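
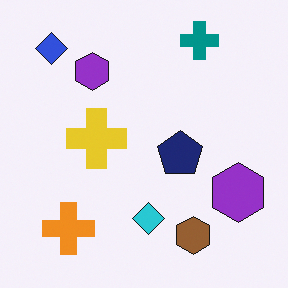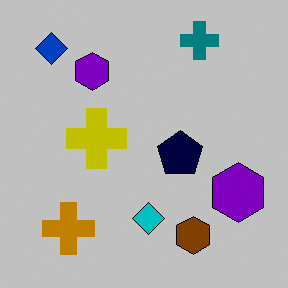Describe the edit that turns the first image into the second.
The image was heavily posterized to just a handful of flat colors.

Each flat color has snapped to a coarser quantized level — most visibly, the near-white background has dropped to a flat grey.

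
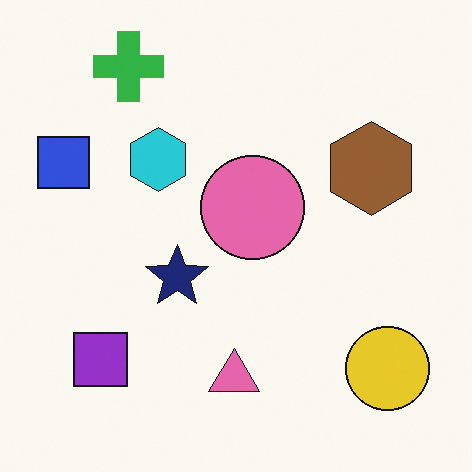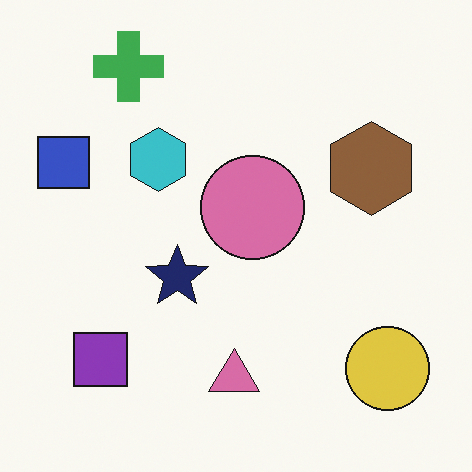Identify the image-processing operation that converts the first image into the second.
It was slightly desaturated.

All colors are more muted and greyish — a global saturation change.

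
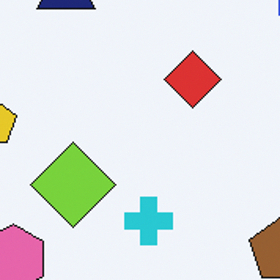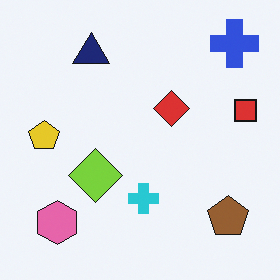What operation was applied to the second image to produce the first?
The image was cropped slightly and scaled back up.

The visible shapes are larger and the field of view is narrower; shapes near the original edges may be partly or wholly outside the frame — a crop-and-rescale.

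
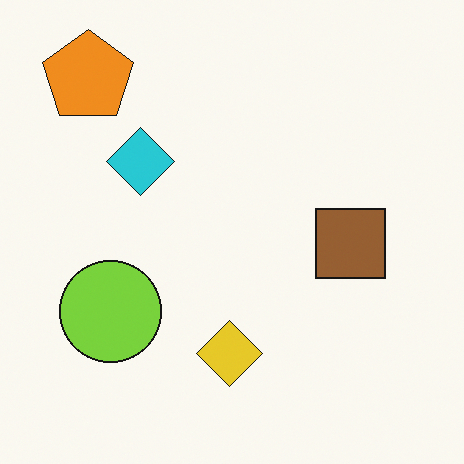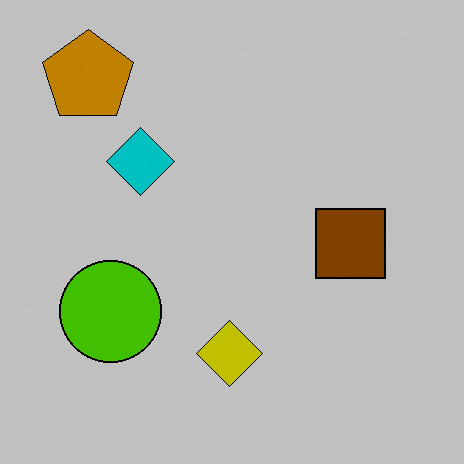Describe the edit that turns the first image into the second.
It was aggressively posterized.

Each flat color has snapped to a coarser quantized level — most visibly, the near-white background has dropped to a flat grey.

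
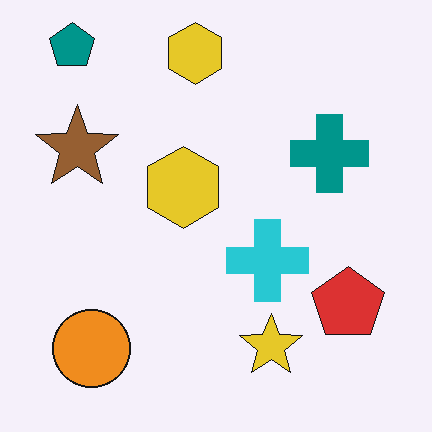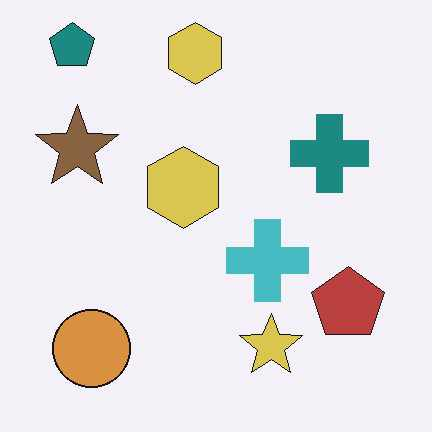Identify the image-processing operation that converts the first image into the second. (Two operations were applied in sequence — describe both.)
The image was slightly desaturated, then JPEG-compressed with visible artifacts.

All colors are more muted and greyish — a global saturation change. Blocky 8×8 compression artifacts appear around shape edges and the flat background shows ringing — characteristic JPEG degradation.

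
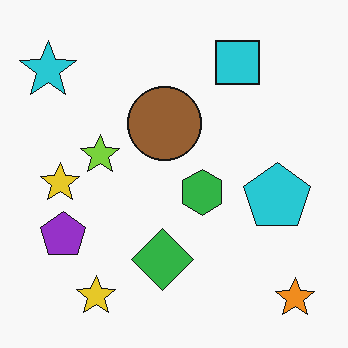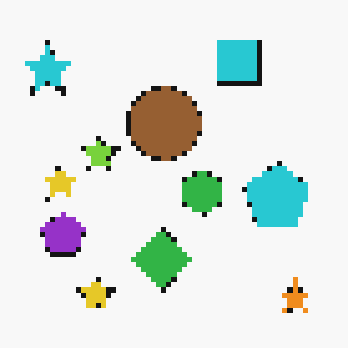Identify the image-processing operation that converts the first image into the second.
Mildly pixelated.

Shapes are reduced to large square blocks; fine edges and outlines are lost — a downscale-then-upscale (mosaic) effect.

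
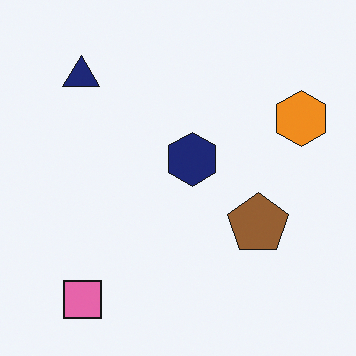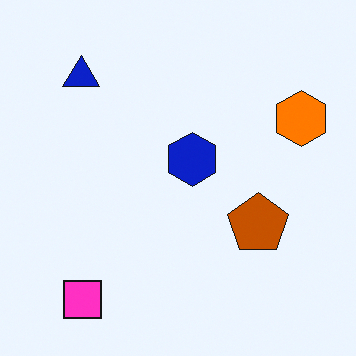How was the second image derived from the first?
The second image is the first made much more vivid (saturation change).

All colors are more vivid — a global saturation change.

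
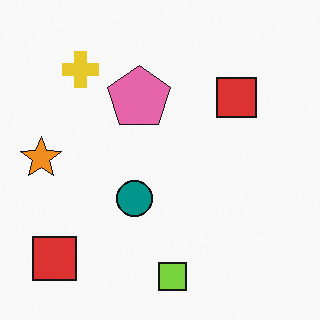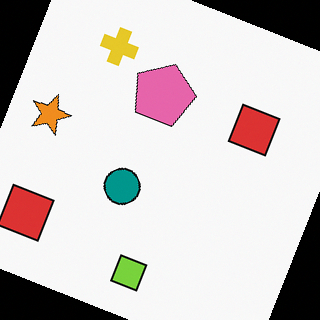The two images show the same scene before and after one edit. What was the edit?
The second image is the first rotated clockwise by a clearly visible amount.

Every shape is tilted by the same angle and the image corners show triangular fill wedges — a whole-image rotation by a non-right angle.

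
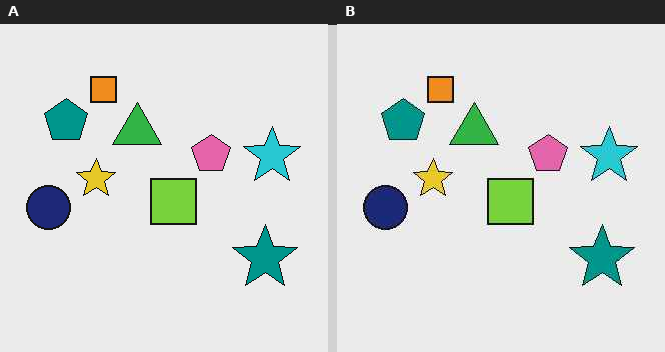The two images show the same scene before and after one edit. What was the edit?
The image was JPEG-compressed with visible artifacts.

Blocky 8×8 compression artifacts appear around shape edges and the flat background shows ringing — characteristic JPEG degradation.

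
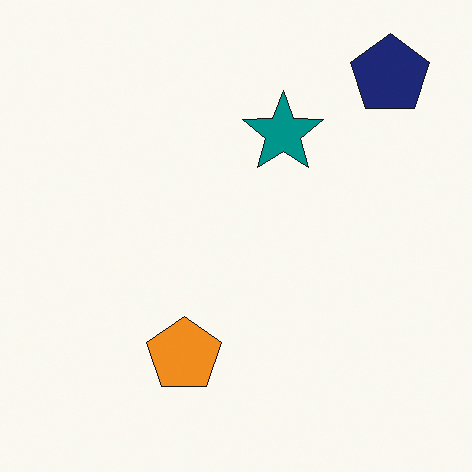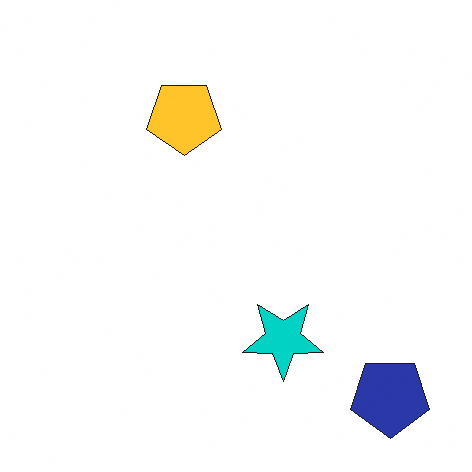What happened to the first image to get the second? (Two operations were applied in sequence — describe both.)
The transformation is: flipped vertically (top ↔ bottom), then brightened a lot.

The navy pentagon is in the top-right of the first image and the bottom-right of the second — shapes on opposite sides of the horizontal midline have swapped in a mirror flip. Every pixel — background and shapes alike — is uniformly brightened.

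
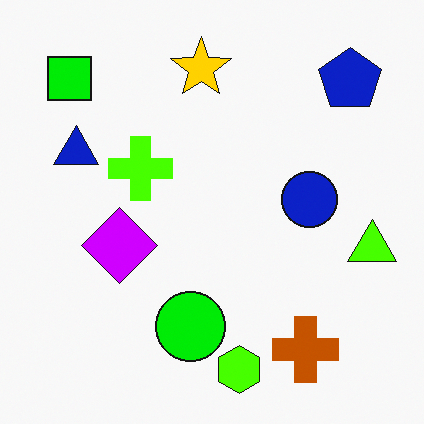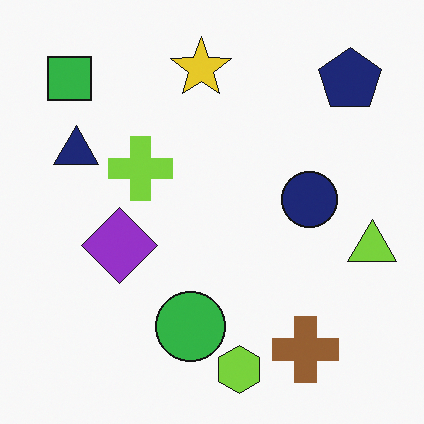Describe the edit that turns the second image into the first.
Made much more vivid (saturation change).

All colors are more vivid — a global saturation change.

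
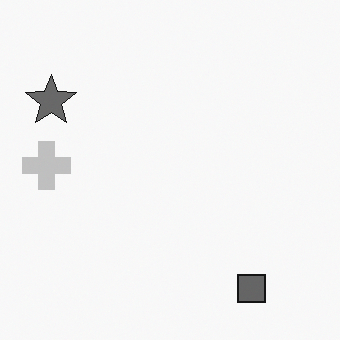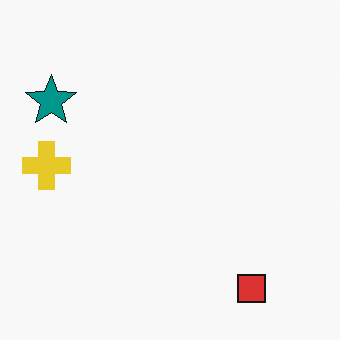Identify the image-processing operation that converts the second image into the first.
The transformation is: converted to grayscale.

All color is removed — every shape is now a shade of grey.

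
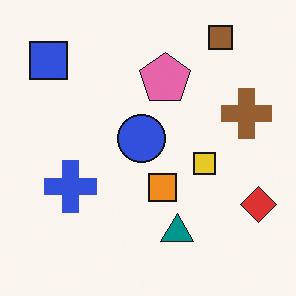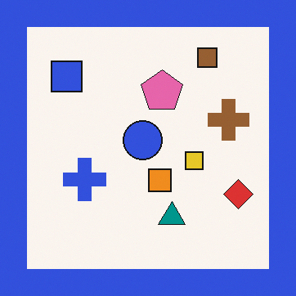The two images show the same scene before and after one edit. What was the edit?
The transformation is: framed with a blue border.

A solid blue frame runs around the edge of the second image, with the content slightly shrunk inside it.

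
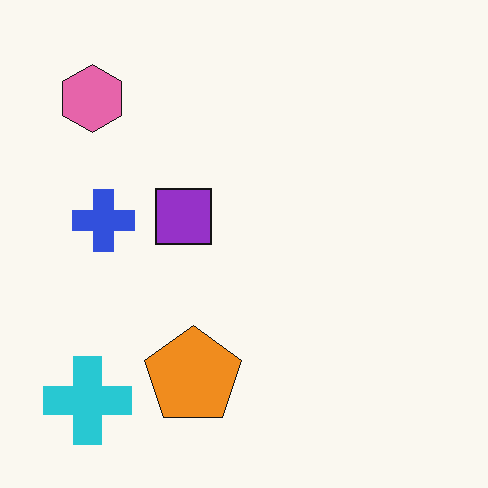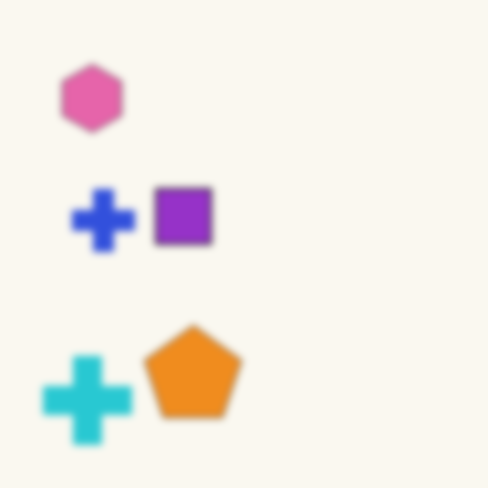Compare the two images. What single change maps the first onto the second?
The transformation is: noticeably gaussian-blurred.

Shape edges and outlines are uniformly softened across the whole image.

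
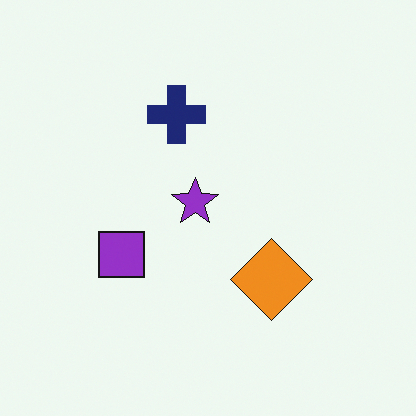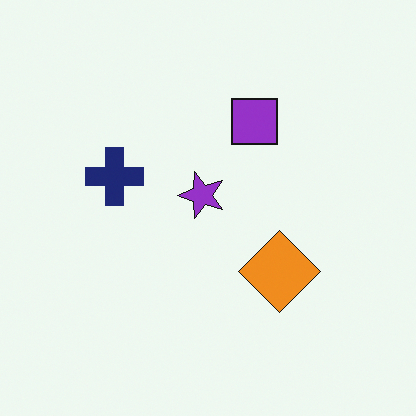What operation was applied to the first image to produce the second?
The second image is the first transposed (reflected across the top-left ↔ bottom-right diagonal).

Shapes have swapped their row and column positions — what was in the top-right is now in the bottom-left — a diagonal reflection.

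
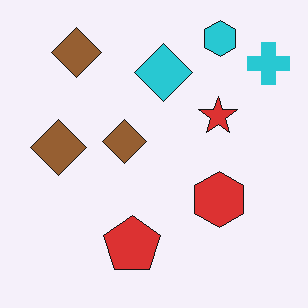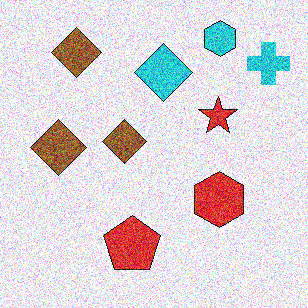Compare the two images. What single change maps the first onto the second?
The transformation is: degraded with a thick layer of grain.

Random speckle covers the whole image, including the flat background.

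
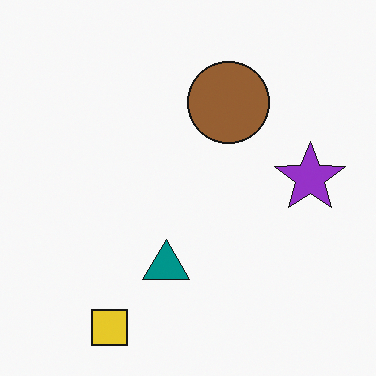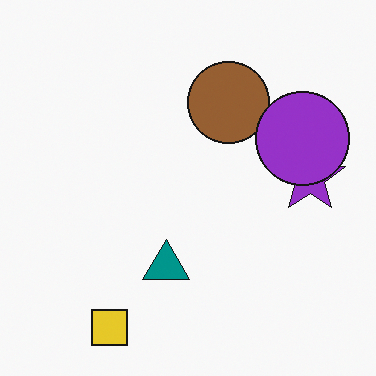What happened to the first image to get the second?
The second image is the first overlaid with an additional purple circle.

A purple circle appears in the second image that is absent from the first.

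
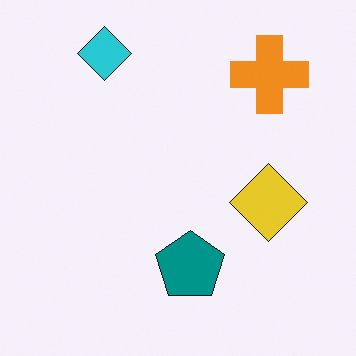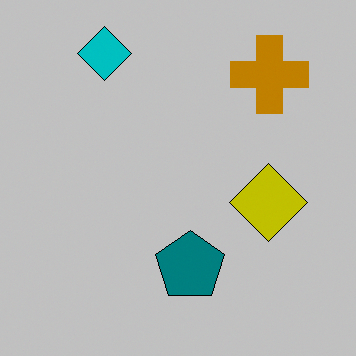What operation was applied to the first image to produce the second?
It was heavily posterized to just a handful of flat colors.

Each flat color has snapped to a coarser quantized level — most visibly, the near-white background has dropped to a flat grey.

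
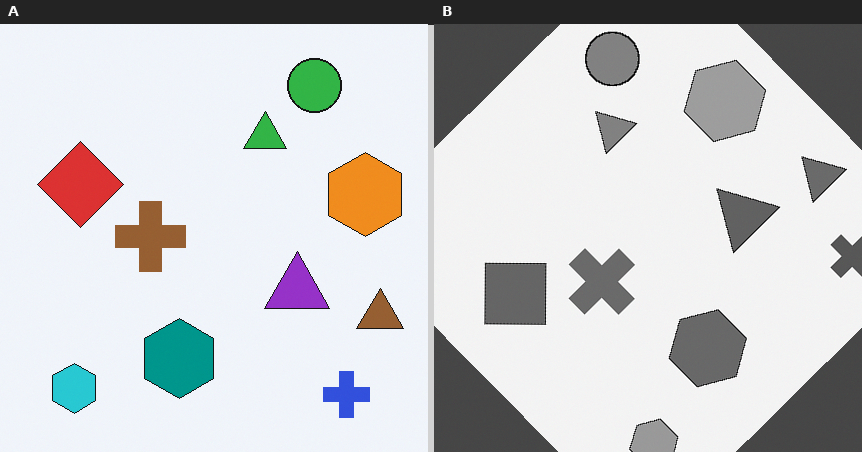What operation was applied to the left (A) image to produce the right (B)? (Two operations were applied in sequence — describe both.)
The transformation is: rotated counter-clockwise by a large amount — several tens of degrees, then converted to grayscale.

Every shape is tilted by the same angle and the image corners show triangular fill wedges — a whole-image rotation by a non-right angle. All color is removed — every shape is now a shade of grey.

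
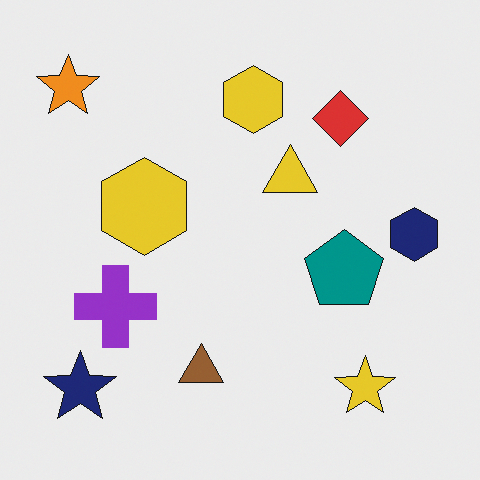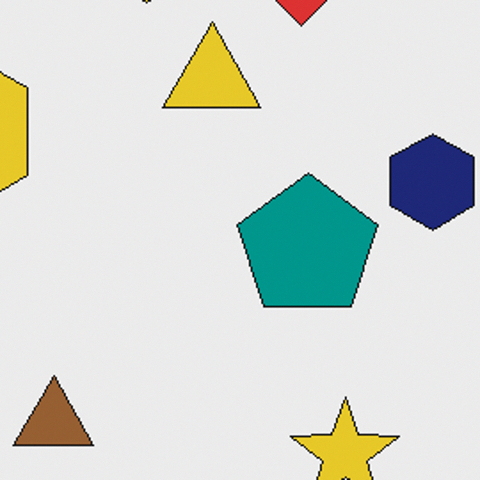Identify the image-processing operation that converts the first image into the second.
The image was cropped tightly and scaled back up.

The visible shapes are larger and the field of view is narrower; shapes near the original edges may be partly or wholly outside the frame — a crop-and-rescale.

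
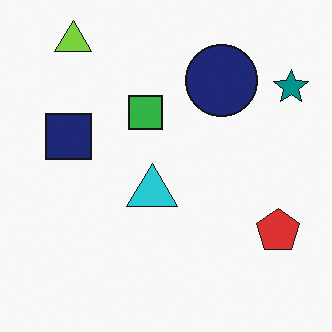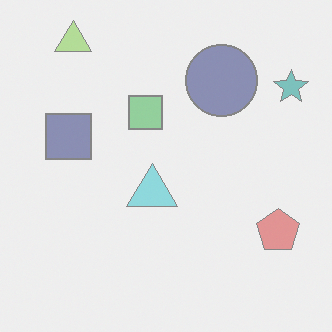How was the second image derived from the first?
The transformation is: washed out (contrast reduced).

Tones are pushed toward mid-grey across the whole image — a global contrast change.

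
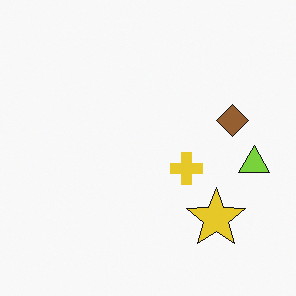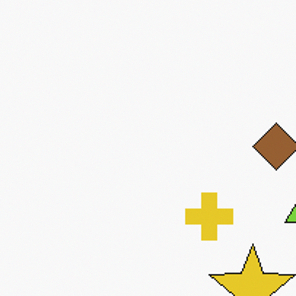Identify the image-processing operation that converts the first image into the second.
This is the original image cropped to a modestly smaller region and rescaled.

The visible shapes are larger and the field of view is narrower; shapes near the original edges may be partly or wholly outside the frame — a crop-and-rescale.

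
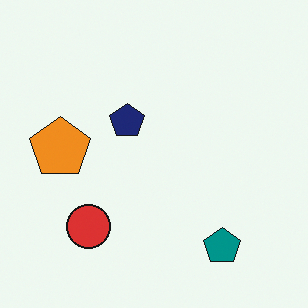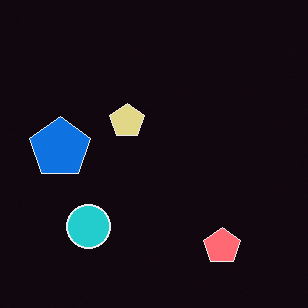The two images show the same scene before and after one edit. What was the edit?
The image was color-inverted (negative).

The light background has become dark and every shape's color is its complement — a photographic negative.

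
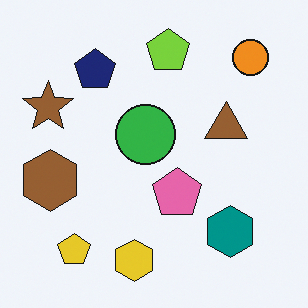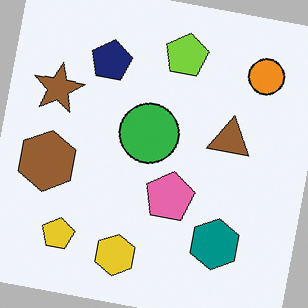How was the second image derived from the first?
This is the original image rotated clockwise by a slight angle.

Every shape is tilted by the same angle and the image corners show triangular fill wedges — a whole-image rotation by a non-right angle.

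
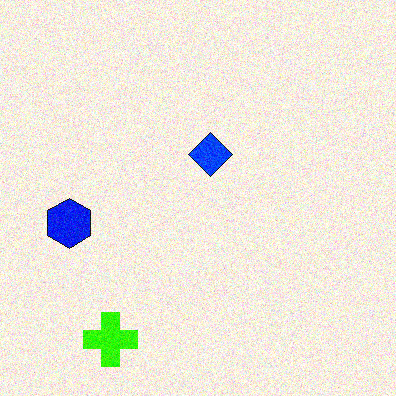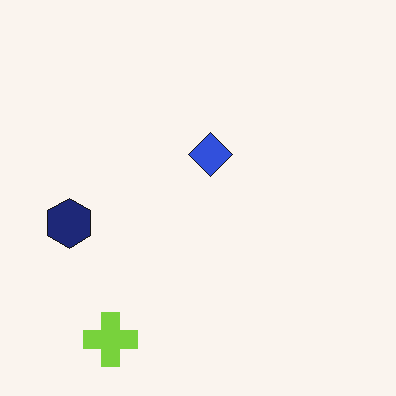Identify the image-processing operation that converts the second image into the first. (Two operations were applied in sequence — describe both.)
The transformation is: heavily oversaturated, then degraded with visible gaussian noise.

All colors are more vivid — a global saturation change. Random speckle covers the whole image, including the flat background.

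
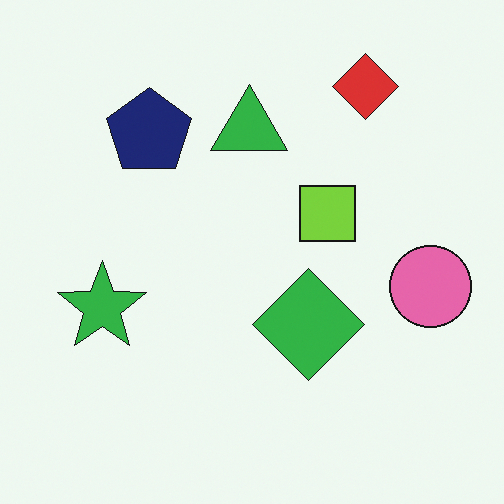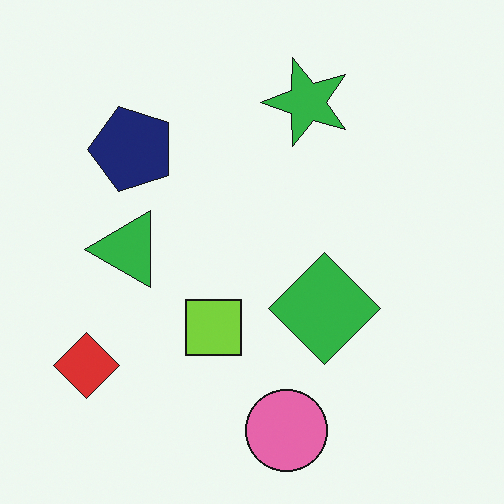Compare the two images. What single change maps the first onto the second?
It was transposed (reflected across the top-left ↔ bottom-right diagonal).

Shapes have swapped their row and column positions — what was in the top-right is now in the bottom-left — a diagonal reflection.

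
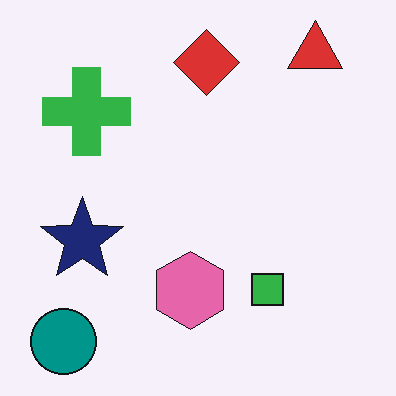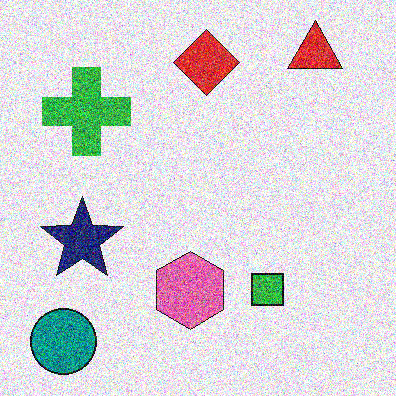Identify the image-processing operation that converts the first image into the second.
The image was degraded with strong gaussian noise.

Random speckle covers the whole image, including the flat background.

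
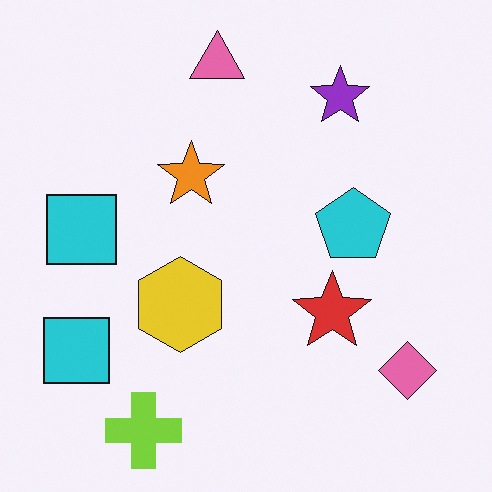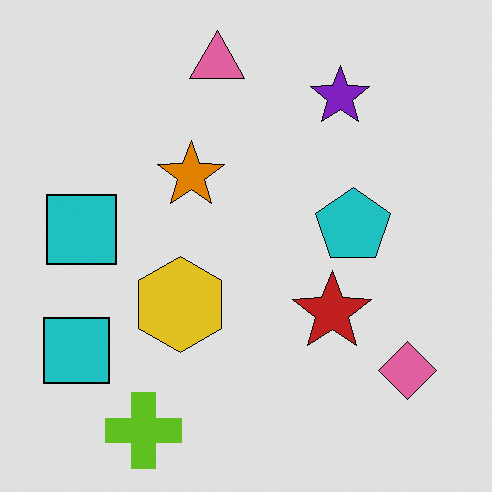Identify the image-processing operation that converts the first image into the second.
This is the original image moderately posterized.

Each flat color has snapped to a coarser quantized level — most visibly, the near-white background has dropped to a flat grey.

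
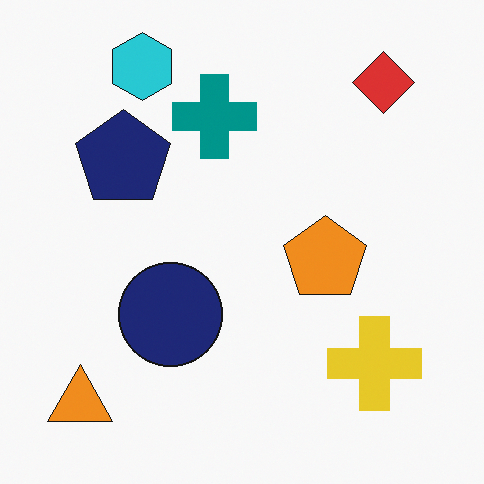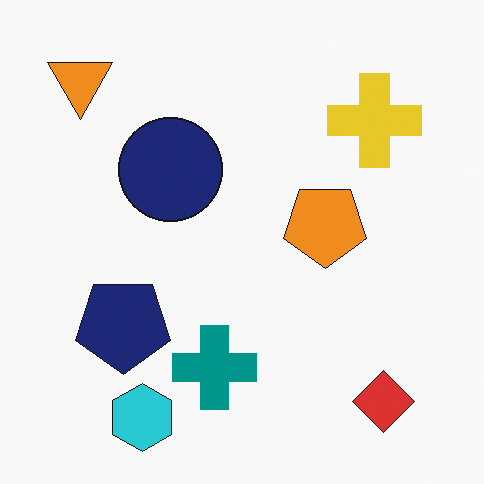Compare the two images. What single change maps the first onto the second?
The transformation is: flipped vertically (top ↔ bottom).

The cyan hexagon is in the top-left of the first image and the bottom-left of the second — shapes on opposite sides of the horizontal midline have swapped in a mirror flip.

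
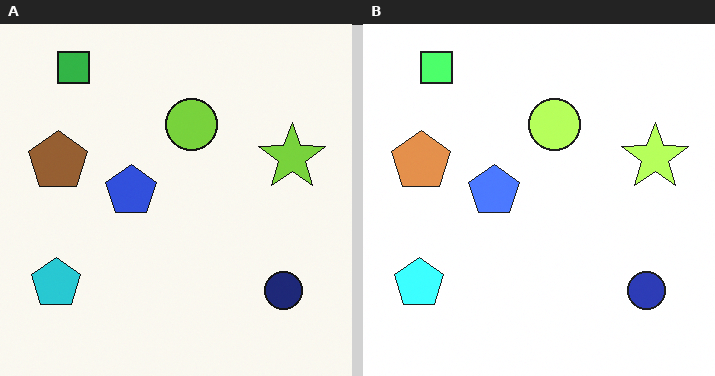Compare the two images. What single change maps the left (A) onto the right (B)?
It was substantially brightened.

Every pixel — background and shapes alike — is uniformly brightened.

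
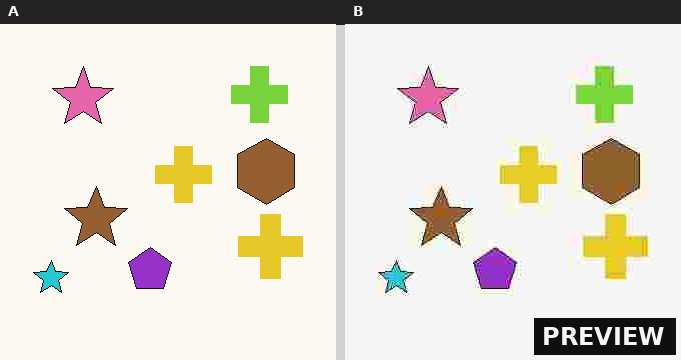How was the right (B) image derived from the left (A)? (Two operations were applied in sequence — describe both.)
This is the original image degraded with heavy JPEG compression, then watermarked with the text "PREVIEW" in the lower-right corner.

Blocky 8×8 compression artifacts appear around shape edges and the flat background shows ringing — characteristic JPEG degradation. A dark label reading "PREVIEW" appears in the lower-right corner.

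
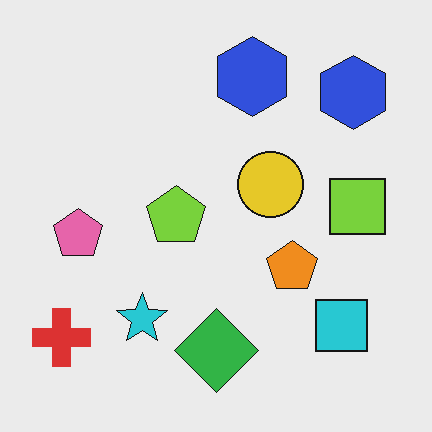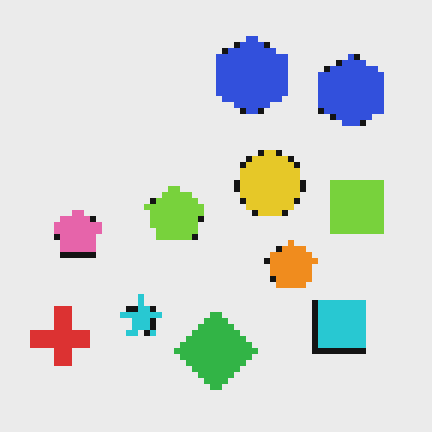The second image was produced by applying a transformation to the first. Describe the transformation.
It was pixelated into visible square blocks.

Shapes are reduced to large square blocks; fine edges and outlines are lost — a downscale-then-upscale (mosaic) effect.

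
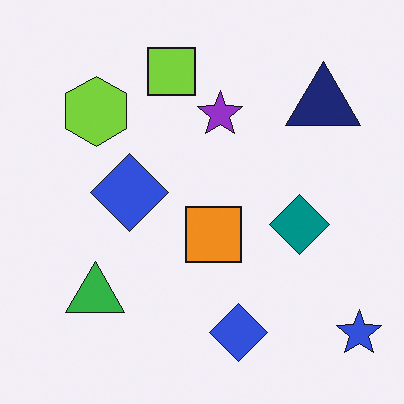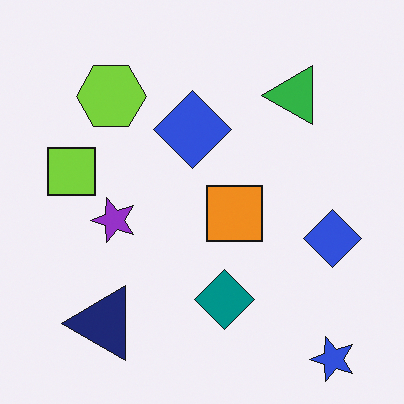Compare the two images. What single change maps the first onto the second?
The second image is the first transposed (reflected across the top-left ↔ bottom-right diagonal).

Shapes have swapped their row and column positions — what was in the top-right is now in the bottom-left — a diagonal reflection.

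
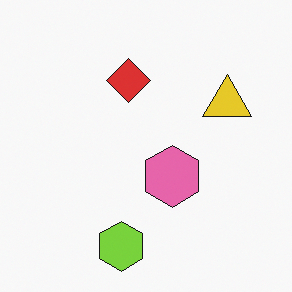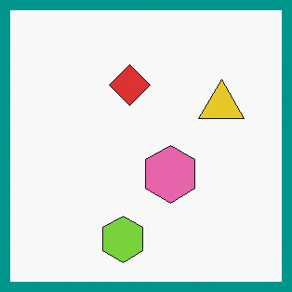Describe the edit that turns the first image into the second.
The second image is the first framed with a teal border.

A solid teal frame runs around the edge of the second image, with the content slightly shrunk inside it.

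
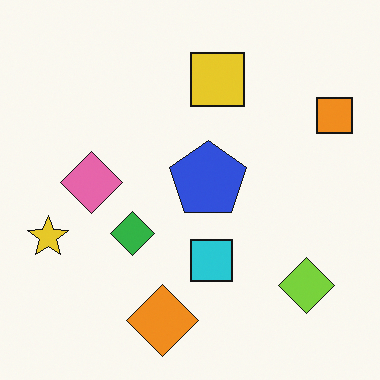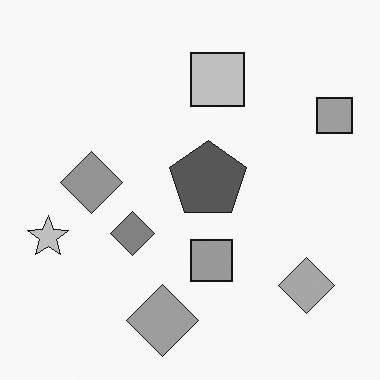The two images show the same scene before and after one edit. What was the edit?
Converted to grayscale.

All color is removed — every shape is now a shade of grey.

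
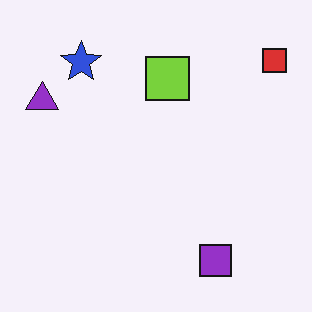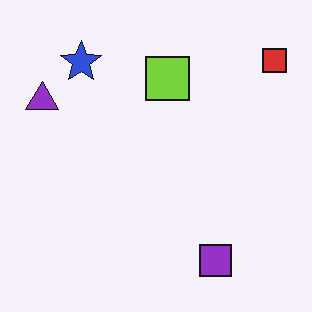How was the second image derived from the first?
It was JPEG-compressed with visible artifacts.

Blocky 8×8 compression artifacts appear around shape edges and the flat background shows ringing — characteristic JPEG degradation.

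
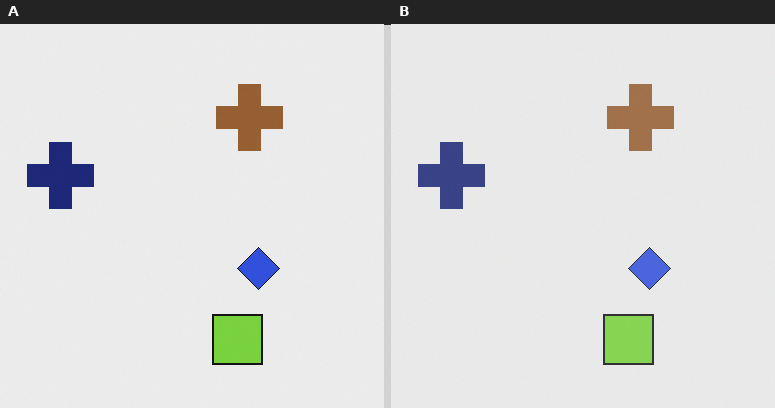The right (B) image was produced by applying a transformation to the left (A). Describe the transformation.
The image was given slightly reduced contrast.

Tones are pushed toward mid-grey across the whole image — a global contrast change.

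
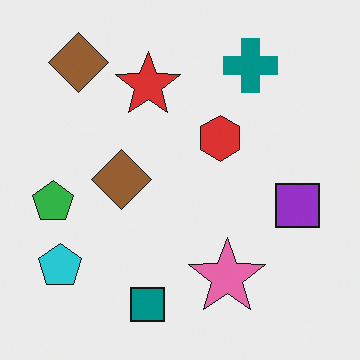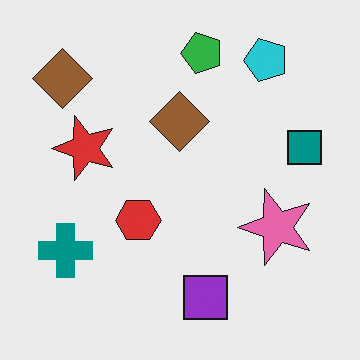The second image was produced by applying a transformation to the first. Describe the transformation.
The transformation is: transposed (reflected across the top-left ↔ bottom-right diagonal).

Shapes have swapped their row and column positions — what was in the top-right is now in the bottom-left — a diagonal reflection.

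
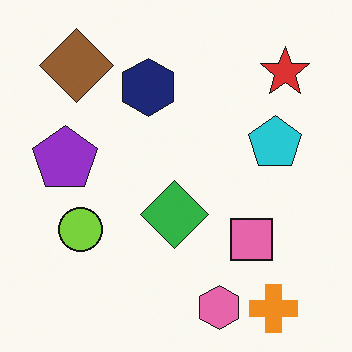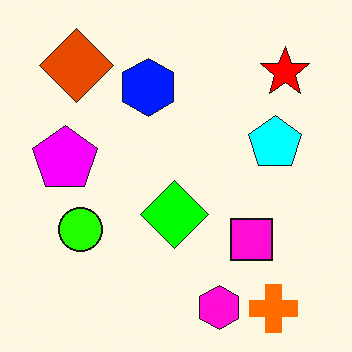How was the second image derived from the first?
This is the original image heavily oversaturated.

All colors are more vivid — a global saturation change.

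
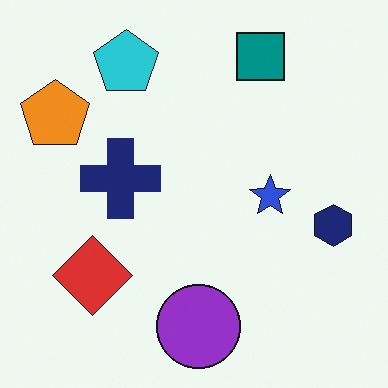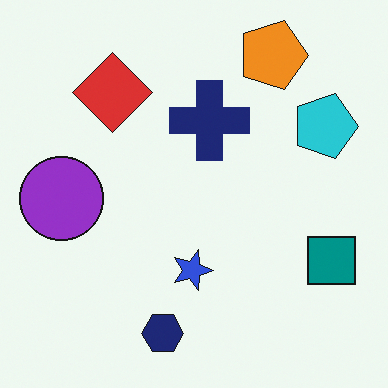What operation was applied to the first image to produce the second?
This is the original image rotated 90° clockwise.

The orange pentagon sits in the top-left of the first image and the top-right of the second — consistent with a whole-image 90° clockwise rotation.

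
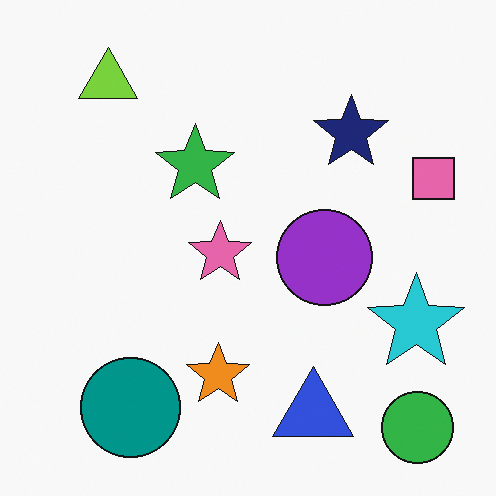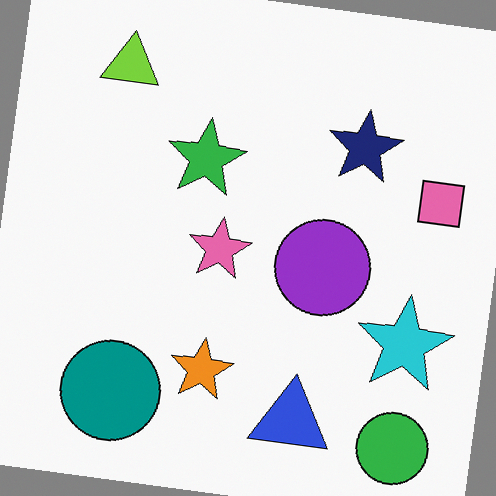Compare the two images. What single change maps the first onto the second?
Rotated clockwise by a small amount.

Every shape is tilted by the same angle and the image corners show triangular fill wedges — a whole-image rotation by a non-right angle.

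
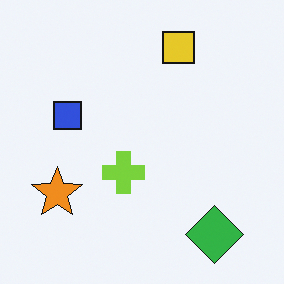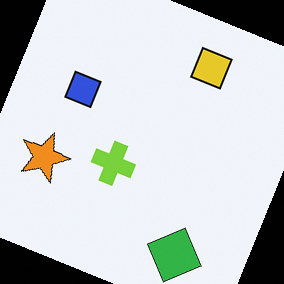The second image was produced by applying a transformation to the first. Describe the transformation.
The transformation is: rotated clockwise by a moderate amount.

Every shape is tilted by the same angle and the image corners show triangular fill wedges — a whole-image rotation by a non-right angle.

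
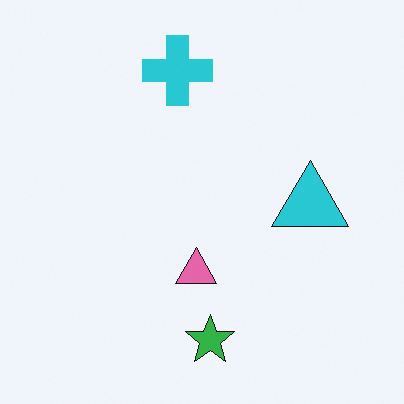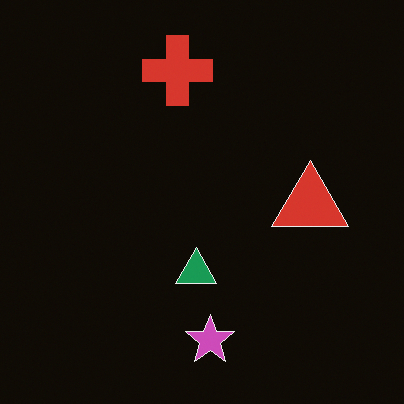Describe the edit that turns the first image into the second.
It was color-inverted (negative).

The light background has become dark and every shape's color is its complement — a photographic negative.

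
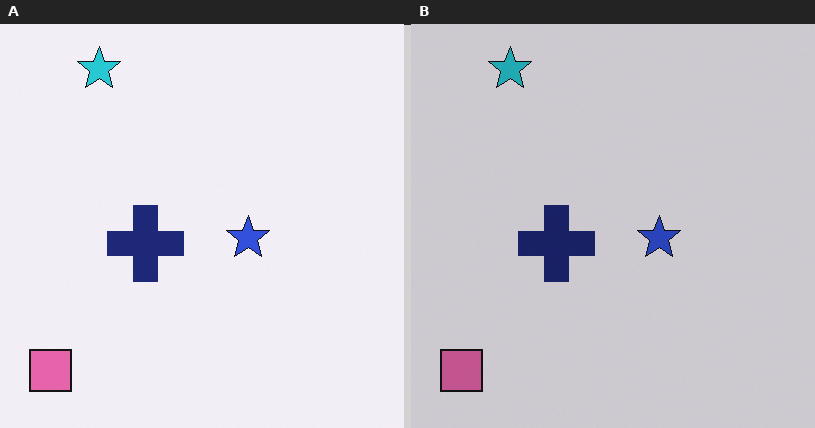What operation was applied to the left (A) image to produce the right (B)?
This is the original image darkened a little.

Every pixel — background and shapes alike — is uniformly darkened.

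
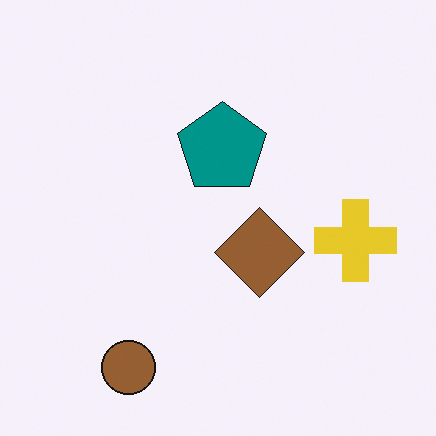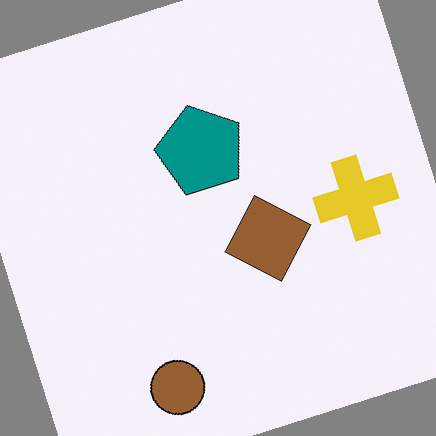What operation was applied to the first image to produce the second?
Rotated counter-clockwise by a clearly visible amount.

Every shape is tilted by the same angle and the image corners show triangular fill wedges — a whole-image rotation by a non-right angle.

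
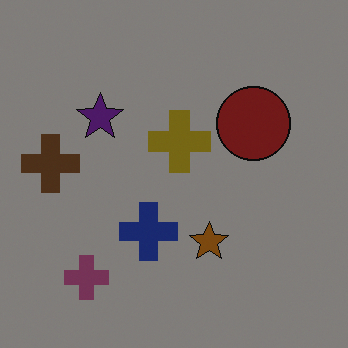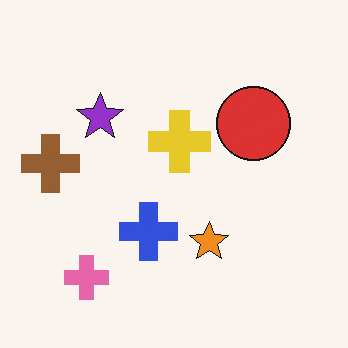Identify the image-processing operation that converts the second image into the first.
The transformation is: darkened a lot.

Every pixel — background and shapes alike — is uniformly darkened.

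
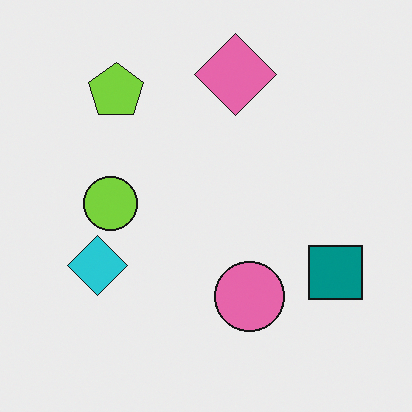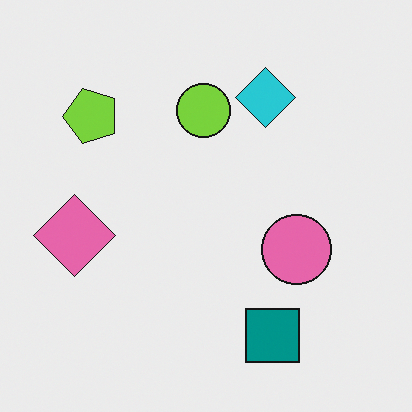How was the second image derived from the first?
It was transposed (reflected across the top-left ↔ bottom-right diagonal).

Shapes have swapped their row and column positions — what was in the top-right is now in the bottom-left — a diagonal reflection.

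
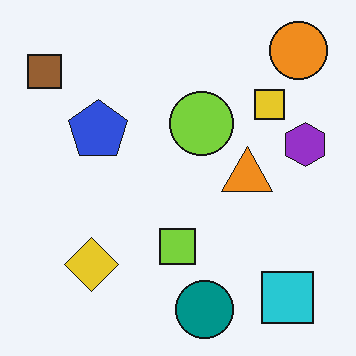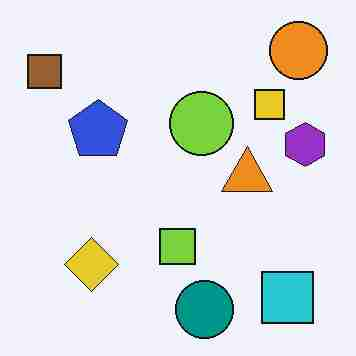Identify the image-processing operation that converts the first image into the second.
This is the original image degraded with heavy JPEG compression.

Blocky 8×8 compression artifacts appear around shape edges and the flat background shows ringing — characteristic JPEG degradation.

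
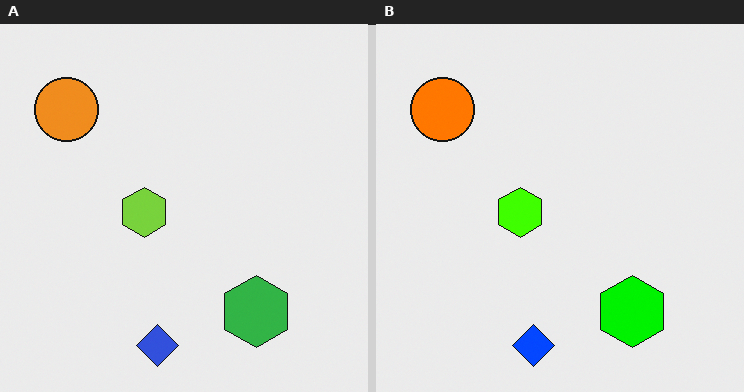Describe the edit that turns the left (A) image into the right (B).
The image was made much more vivid (saturation change).

All colors are more vivid — a global saturation change.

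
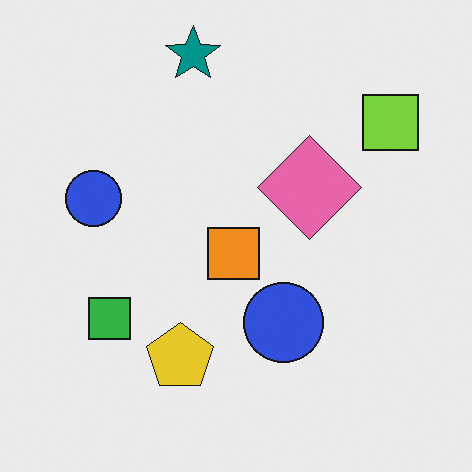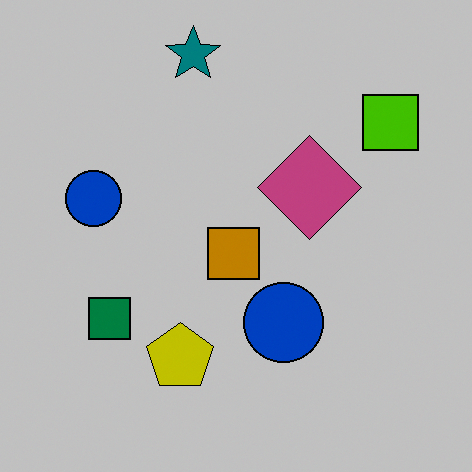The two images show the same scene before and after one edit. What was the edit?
It was aggressively posterized.

Each flat color has snapped to a coarser quantized level — most visibly, the near-white background has dropped to a flat grey.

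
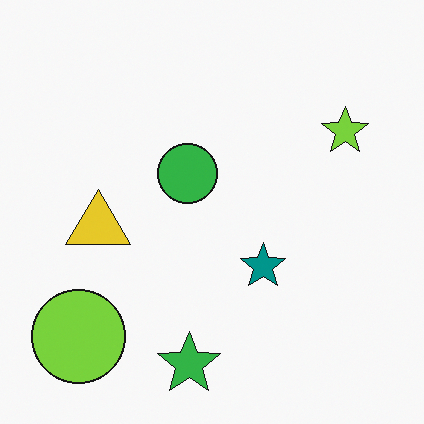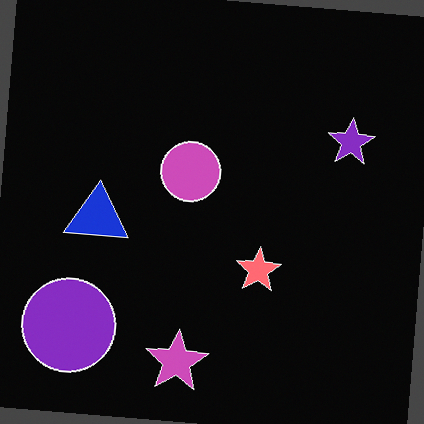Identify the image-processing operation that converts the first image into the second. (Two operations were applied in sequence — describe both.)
The second image is the first color-inverted (negative), then rotated clockwise by a few degrees.

The light background has become dark and every shape's color is its complement — a photographic negative. Every shape is tilted by the same angle and the image corners show triangular fill wedges — a whole-image rotation by a non-right angle.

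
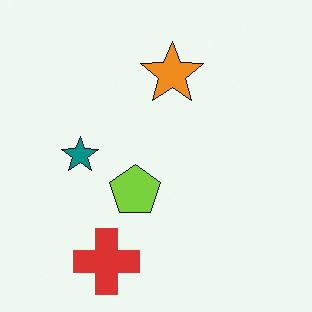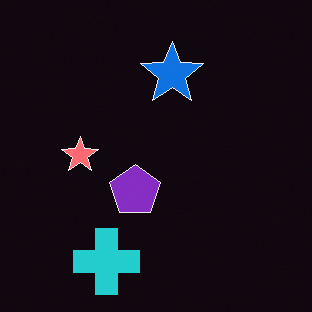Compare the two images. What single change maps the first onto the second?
Color-inverted (negative).

The light background has become dark and every shape's color is its complement — a photographic negative.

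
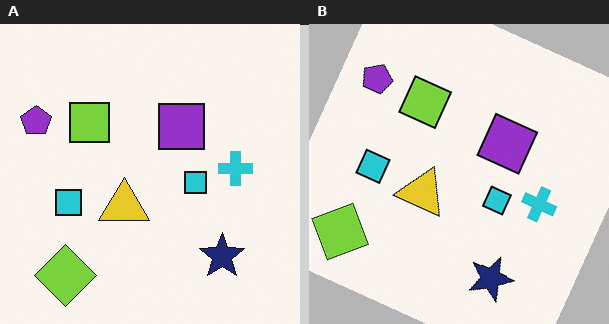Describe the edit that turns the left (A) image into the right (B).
The transformation is: rotated clockwise by a moderate amount.

Every shape is tilted by the same angle and the image corners show triangular fill wedges — a whole-image rotation by a non-right angle.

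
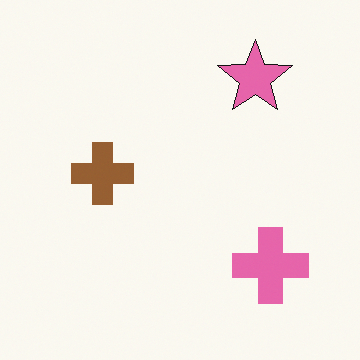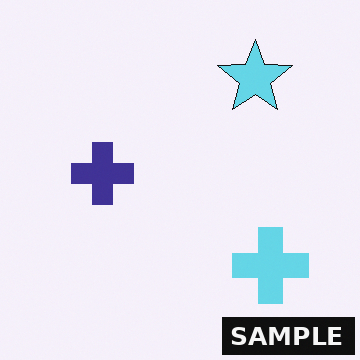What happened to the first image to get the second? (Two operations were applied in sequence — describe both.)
The second image is the first hue-shifted by a large amount, then watermarked with the text "SAMPLE" in the lower-right corner.

Every shape's color has rotated by the same amount around the hue wheel — a uniform hue shift. A dark label reading "SAMPLE" appears in the lower-right corner.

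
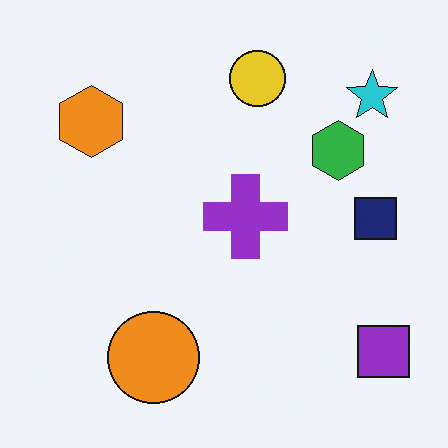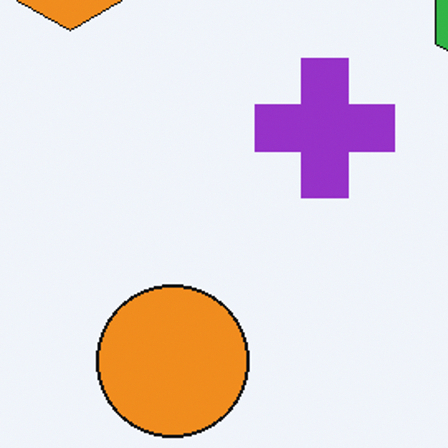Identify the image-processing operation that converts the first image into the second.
The second image is the first cropped to a noticeably smaller region and rescaled.

The visible shapes are larger and the field of view is narrower; shapes near the original edges may be partly or wholly outside the frame — a crop-and-rescale.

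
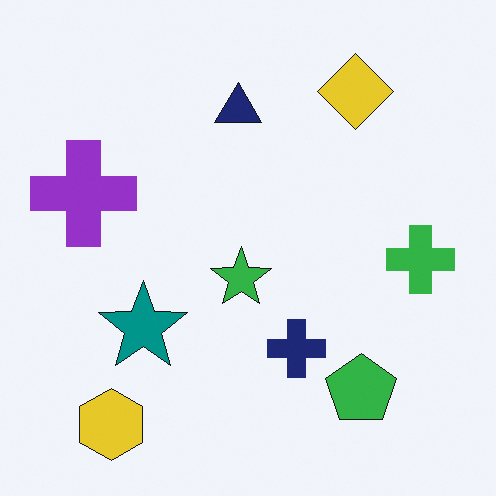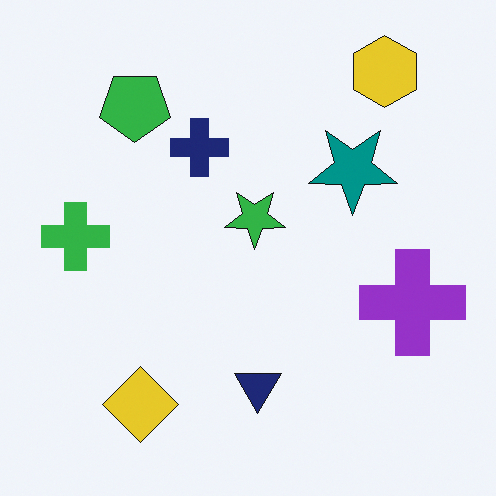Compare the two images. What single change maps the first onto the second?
The image was rotated 180°.

The yellow hexagon sits in the bottom-left of the first image and the top-right of the second — consistent with a whole-image 180° rotation.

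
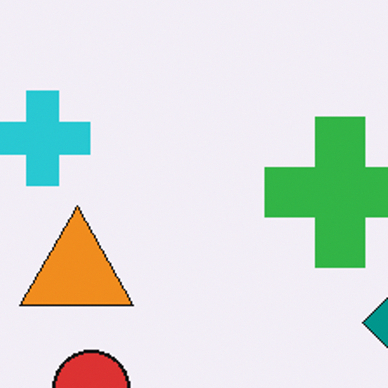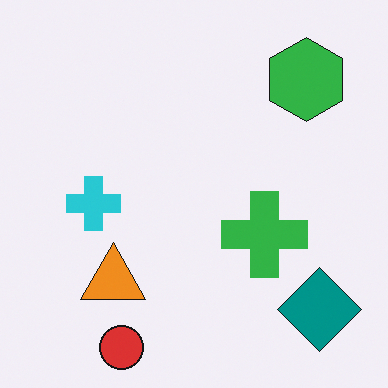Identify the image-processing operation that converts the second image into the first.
The transformation is: cropped tightly and scaled back up.

The visible shapes are larger and the field of view is narrower; shapes near the original edges may be partly or wholly outside the frame — a crop-and-rescale.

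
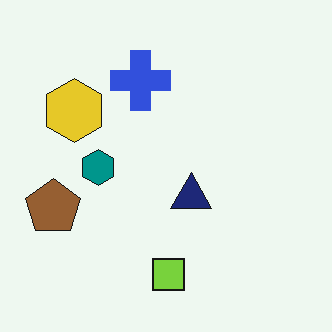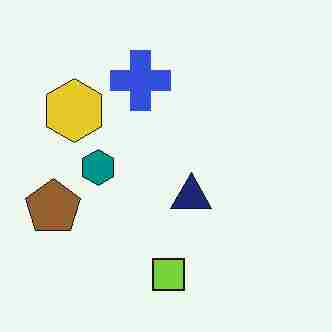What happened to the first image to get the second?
It was heavily JPEG-compressed with obvious blocking artifacts.

Blocky 8×8 compression artifacts appear around shape edges and the flat background shows ringing — characteristic JPEG degradation.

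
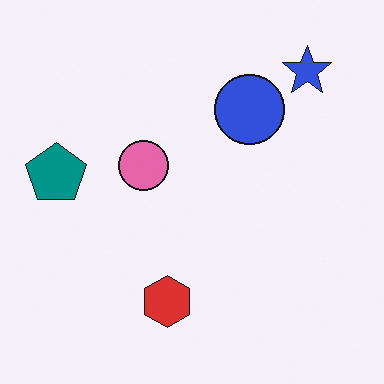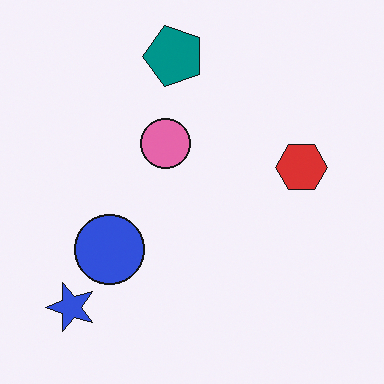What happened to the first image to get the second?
The second image is the first transposed (reflected across the top-left ↔ bottom-right diagonal).

Shapes have swapped their row and column positions — what was in the top-right is now in the bottom-left — a diagonal reflection.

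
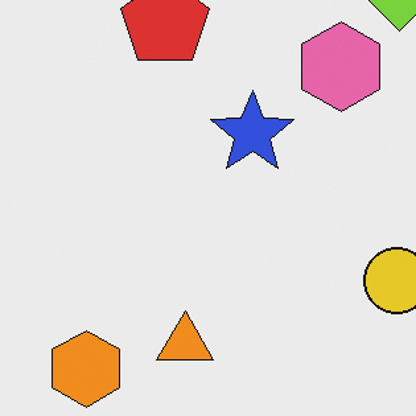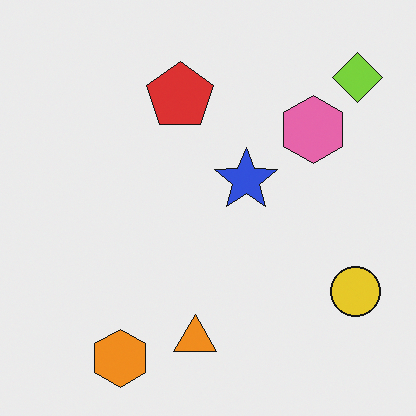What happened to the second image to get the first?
This is the original image cropped slightly and scaled back up.

The visible shapes are larger and the field of view is narrower; shapes near the original edges may be partly or wholly outside the frame — a crop-and-rescale.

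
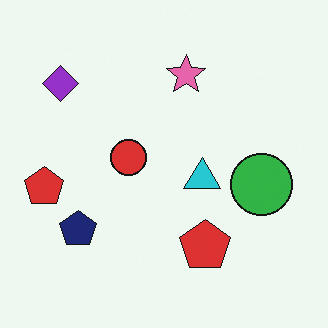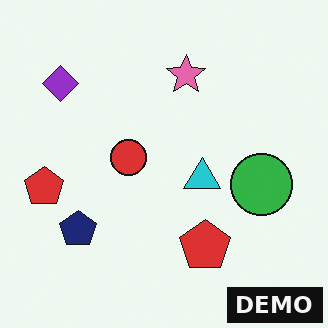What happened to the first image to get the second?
The second image is the first watermarked with the text "DEMO" in the lower-right corner.

A dark label reading "DEMO" appears in the lower-right corner.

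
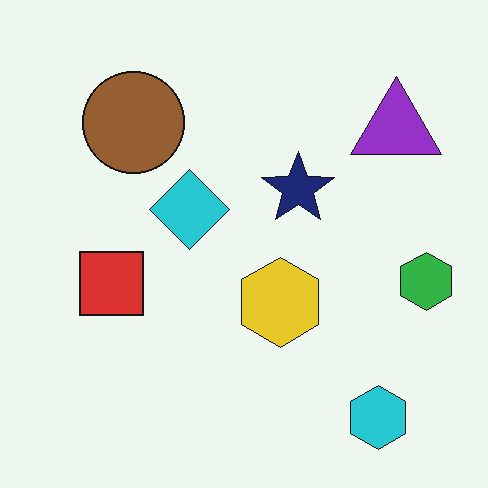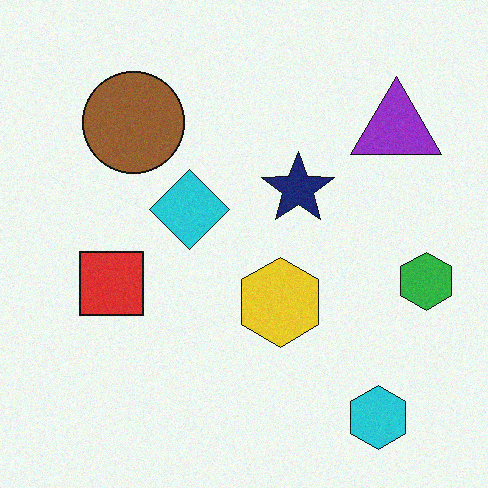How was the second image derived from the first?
The second image is the first degraded with subtle gaussian noise.

Random speckle covers the whole image, including the flat background.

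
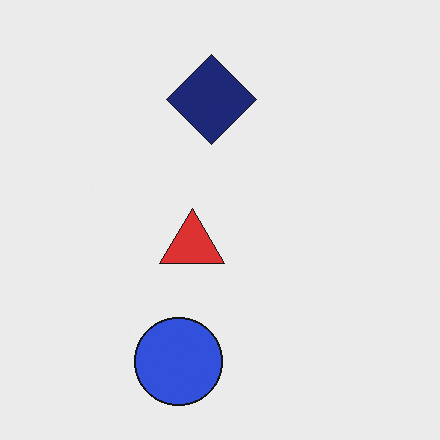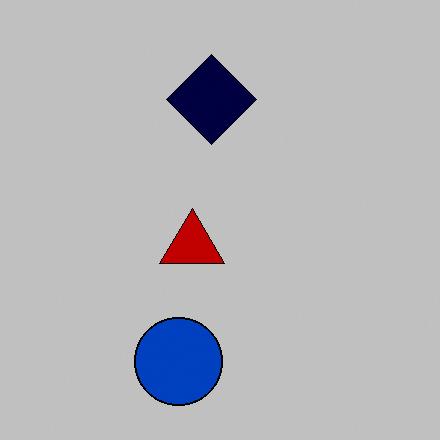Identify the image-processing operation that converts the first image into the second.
The transformation is: aggressively posterized.

Each flat color has snapped to a coarser quantized level — most visibly, the near-white background has dropped to a flat grey.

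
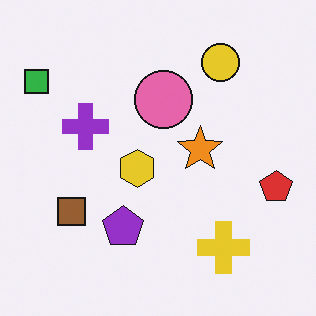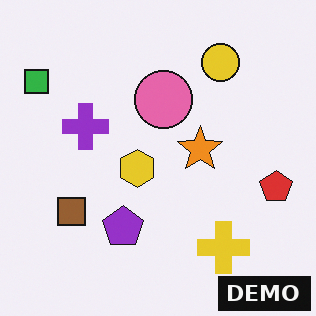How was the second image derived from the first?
It was watermarked with the text "DEMO" in the lower-right corner.

A dark label reading "DEMO" appears in the lower-right corner.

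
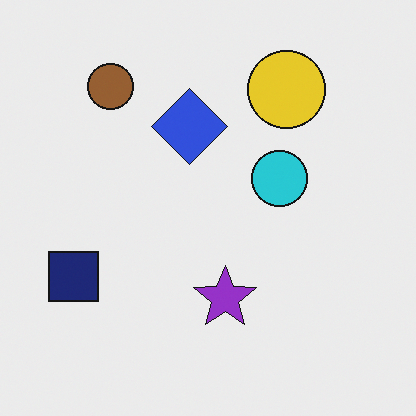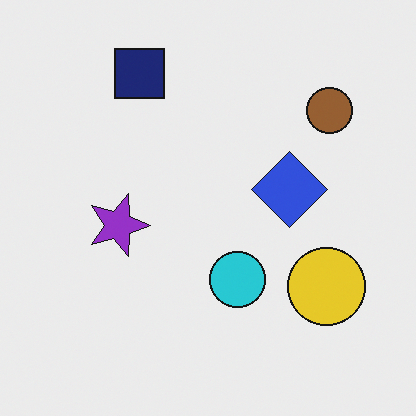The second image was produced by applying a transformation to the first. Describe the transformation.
The second image is the first rotated 90° clockwise.

The brown circle sits in the top-left of the first image and the top-right of the second — consistent with a whole-image 90° clockwise rotation.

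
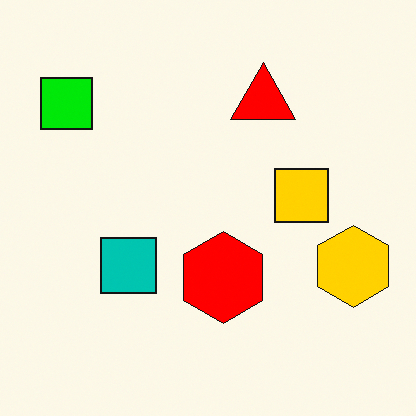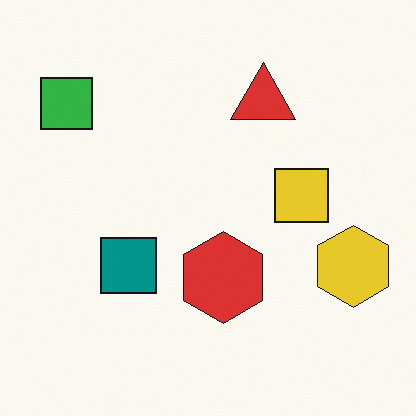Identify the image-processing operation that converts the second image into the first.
It was made much more vivid (saturation change).

All colors are more vivid — a global saturation change.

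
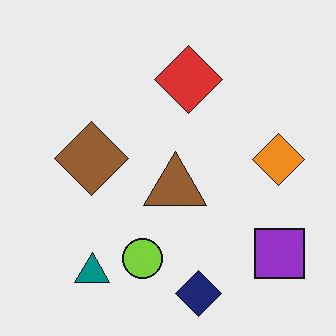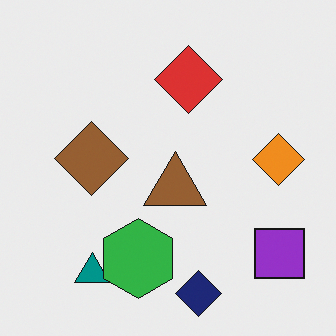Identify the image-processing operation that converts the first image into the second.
The transformation is: overlaid with an additional green hexagon.

A green hexagon appears in the second image that is absent from the first.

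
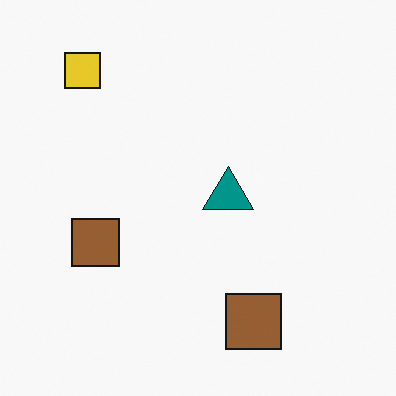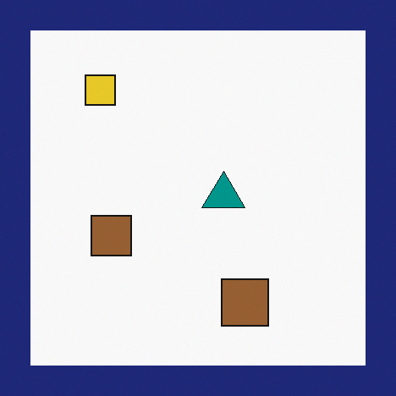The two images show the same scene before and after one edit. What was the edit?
The second image is the first framed with a navy border.

A solid navy frame runs around the edge of the second image, with the content slightly shrunk inside it.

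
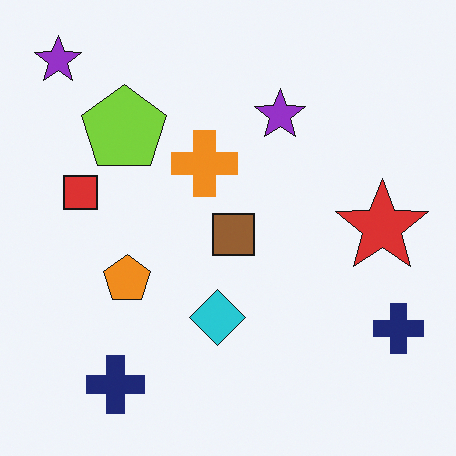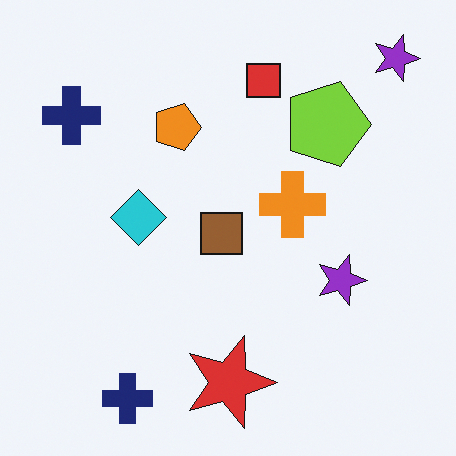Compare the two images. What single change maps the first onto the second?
The second image is the first rotated 90° clockwise.

The red star sits in the right of the first image and the bottom of the second — consistent with a whole-image 90° clockwise rotation.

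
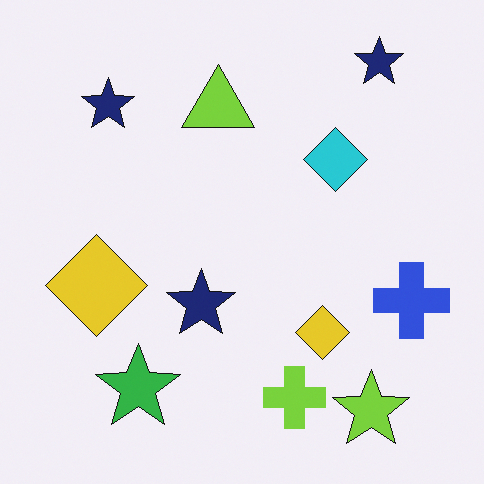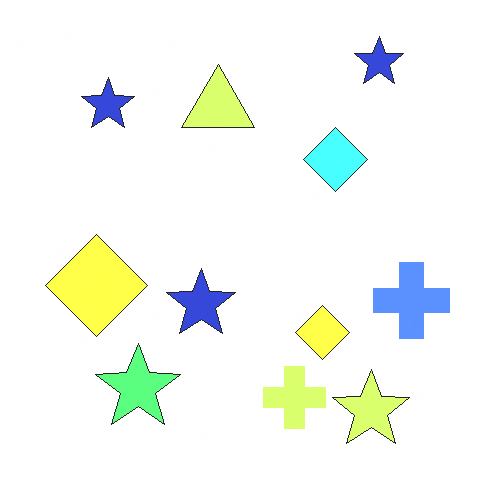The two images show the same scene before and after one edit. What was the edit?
Substantially brightened.

Every pixel — background and shapes alike — is uniformly brightened.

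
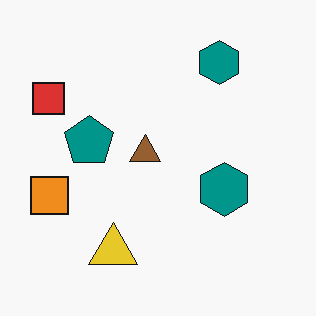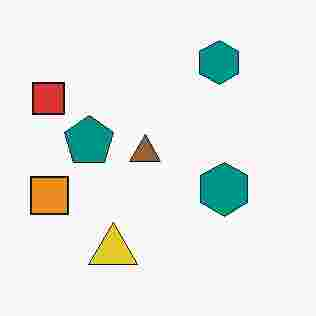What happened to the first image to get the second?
This is the original image heavily JPEG-compressed with obvious blocking artifacts.

Blocky 8×8 compression artifacts appear around shape edges and the flat background shows ringing — characteristic JPEG degradation.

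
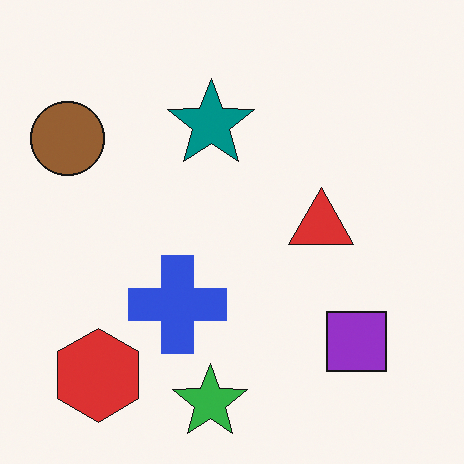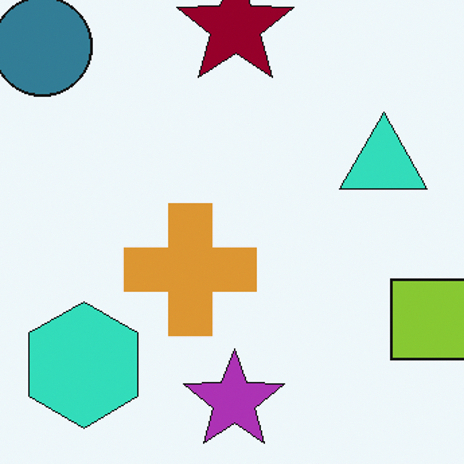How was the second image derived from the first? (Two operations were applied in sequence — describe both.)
The image was cropped to a modestly smaller region and rescaled, then hue-shifted by a large amount.

The visible shapes are larger and the field of view is narrower; shapes near the original edges may be partly or wholly outside the frame — a crop-and-rescale. Every shape's color has rotated by the same amount around the hue wheel — a uniform hue shift.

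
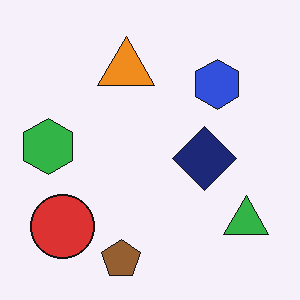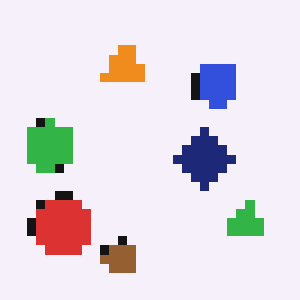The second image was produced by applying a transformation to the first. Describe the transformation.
The image was heavily pixelated into large blocks.

Shapes are reduced to large square blocks; fine edges and outlines are lost — a downscale-then-upscale (mosaic) effect.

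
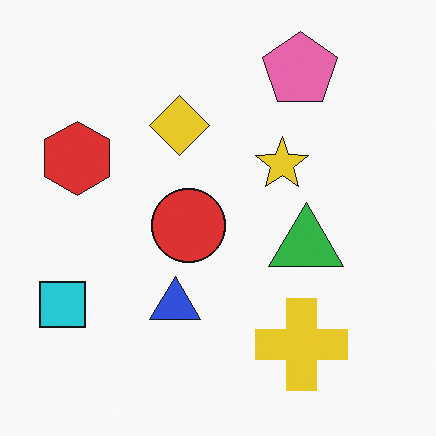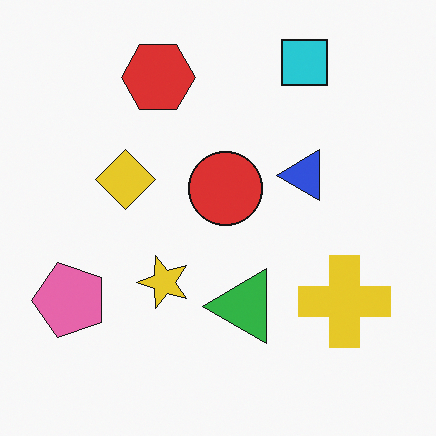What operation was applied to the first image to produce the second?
It was transposed (reflected across the top-left ↔ bottom-right diagonal).

Shapes have swapped their row and column positions — what was in the top-right is now in the bottom-left — a diagonal reflection.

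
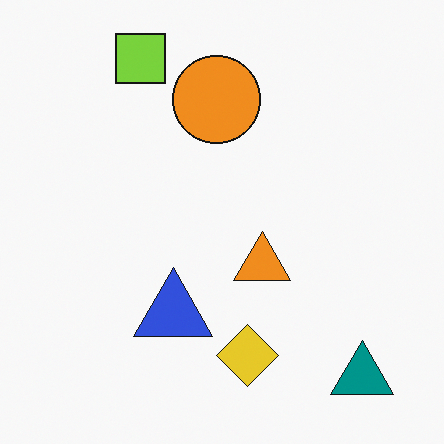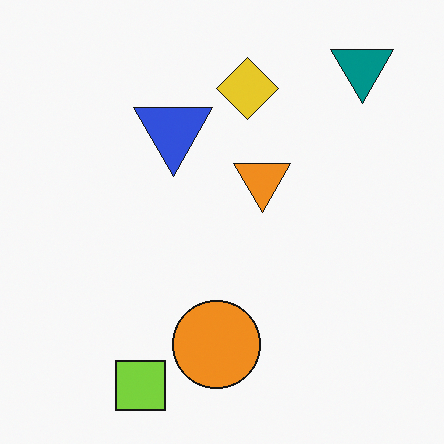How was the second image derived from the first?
The transformation is: flipped vertically (top ↔ bottom).

The lime square is in the top-left of the first image and the bottom-left of the second — shapes on opposite sides of the horizontal midline have swapped in a mirror flip.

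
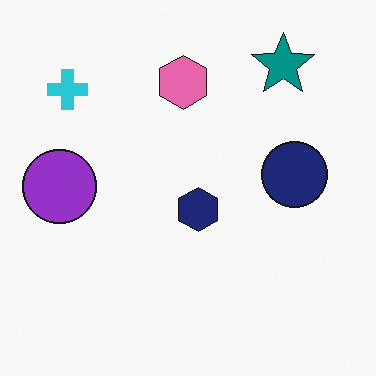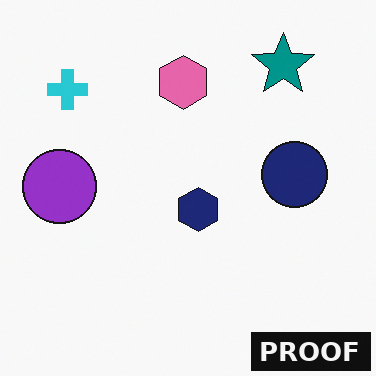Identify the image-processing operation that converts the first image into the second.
It was watermarked with the text "PROOF" in the lower-right corner.

A dark label reading "PROOF" appears in the lower-right corner.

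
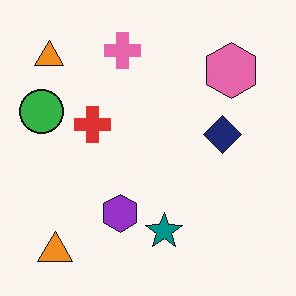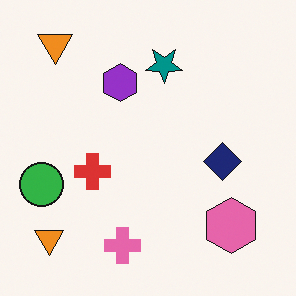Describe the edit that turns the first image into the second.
The transformation is: flipped vertically (top ↔ bottom).

The pink cross is in the top of the first image and the bottom of the second — shapes on opposite sides of the horizontal midline have swapped in a mirror flip.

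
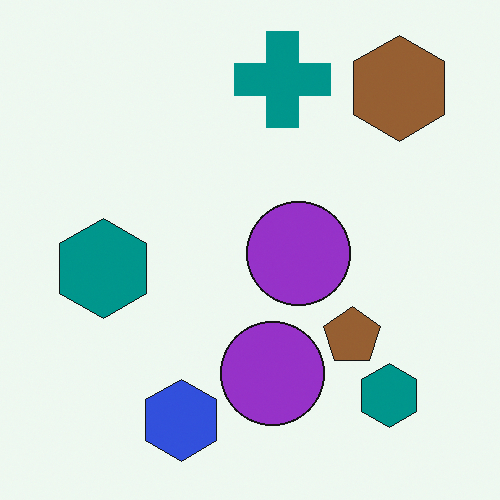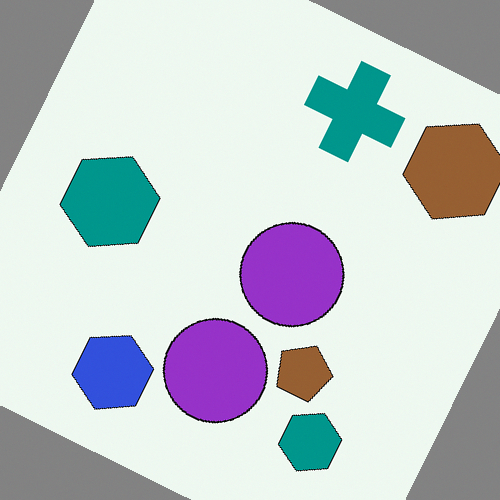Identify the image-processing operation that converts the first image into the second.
It was rotated clockwise by a clearly visible amount.

Every shape is tilted by the same angle and the image corners show triangular fill wedges — a whole-image rotation by a non-right angle.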